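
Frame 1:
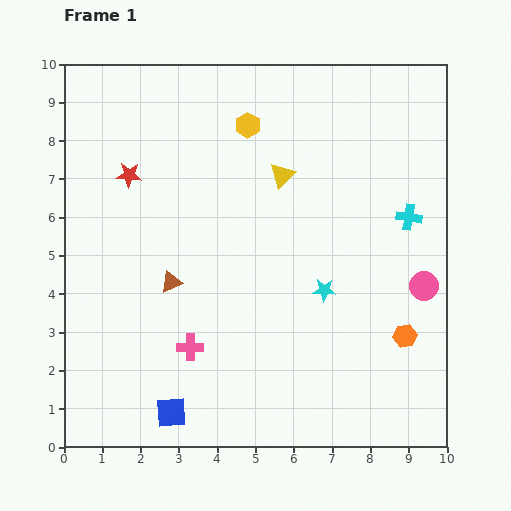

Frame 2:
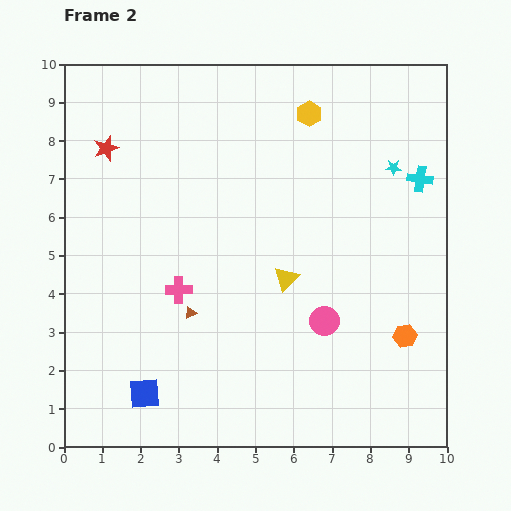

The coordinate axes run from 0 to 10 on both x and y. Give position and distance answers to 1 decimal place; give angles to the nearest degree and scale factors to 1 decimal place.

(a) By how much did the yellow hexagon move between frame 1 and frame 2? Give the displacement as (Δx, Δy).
(1.6, 0.3)

The yellow hexagon was at (4.8, 8.4) in frame 1 and (6.4, 8.7) in frame 2.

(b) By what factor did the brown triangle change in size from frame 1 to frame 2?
0.6×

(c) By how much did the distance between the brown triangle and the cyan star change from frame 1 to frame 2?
+2.5

Distance in frame 1: 4.0. Distance in frame 2: 6.5.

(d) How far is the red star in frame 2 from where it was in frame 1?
0.9

The red star moved from (1.7, 7.1) to (1.1, 7.8), a distance of √(0.6² + 0.7²) ≈ 0.9.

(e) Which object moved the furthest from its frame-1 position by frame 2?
the cyan star

(moved 3.7; next 2.8)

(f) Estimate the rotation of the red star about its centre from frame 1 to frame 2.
24° counter-clockwise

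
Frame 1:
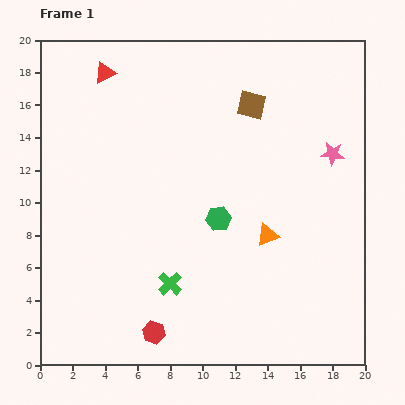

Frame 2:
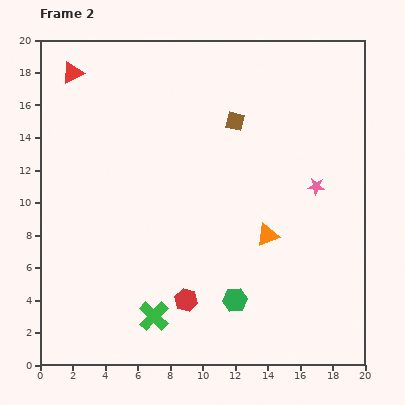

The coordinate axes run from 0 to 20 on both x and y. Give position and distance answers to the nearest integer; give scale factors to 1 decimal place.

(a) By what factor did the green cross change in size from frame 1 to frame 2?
1.3×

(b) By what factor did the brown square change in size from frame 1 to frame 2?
0.7×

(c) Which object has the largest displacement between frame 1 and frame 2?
the green hexagon

(moved 5; next 3)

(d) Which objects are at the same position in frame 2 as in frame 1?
the orange triangle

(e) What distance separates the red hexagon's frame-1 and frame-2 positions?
3

The red hexagon moved from (7, 2) to (9, 4), a distance of √(2² + 2²) ≈ 3.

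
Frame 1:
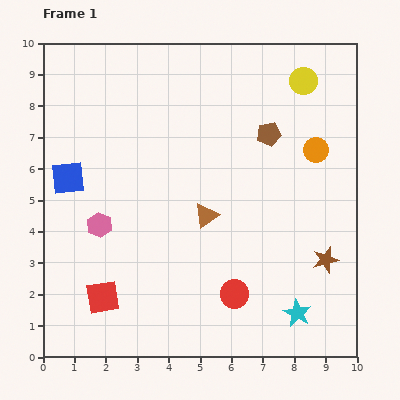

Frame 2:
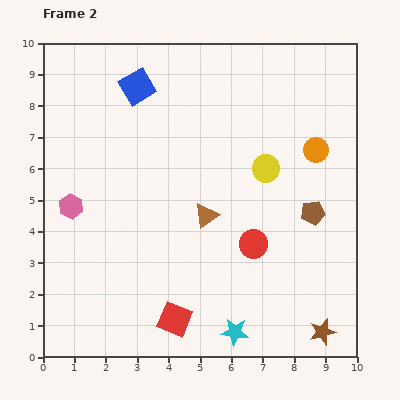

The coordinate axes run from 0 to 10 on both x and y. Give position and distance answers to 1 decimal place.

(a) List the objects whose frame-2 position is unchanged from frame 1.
the brown triangle, the orange circle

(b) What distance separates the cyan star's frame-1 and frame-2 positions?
2.1

The cyan star moved from (8.1, 1.4) to (6.1, 0.8), a distance of √(2.0² + 0.6²) ≈ 2.1.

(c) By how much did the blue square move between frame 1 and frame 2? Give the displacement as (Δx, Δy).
(2.2, 2.9)

The blue square was at (0.8, 5.7) in frame 1 and (3.0, 8.6) in frame 2.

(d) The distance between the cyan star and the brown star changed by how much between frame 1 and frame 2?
+0.9

Distance in frame 1: 1.9. Distance in frame 2: 2.8.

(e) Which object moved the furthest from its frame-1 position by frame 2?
the blue square

(moved 3.6; next 3.0)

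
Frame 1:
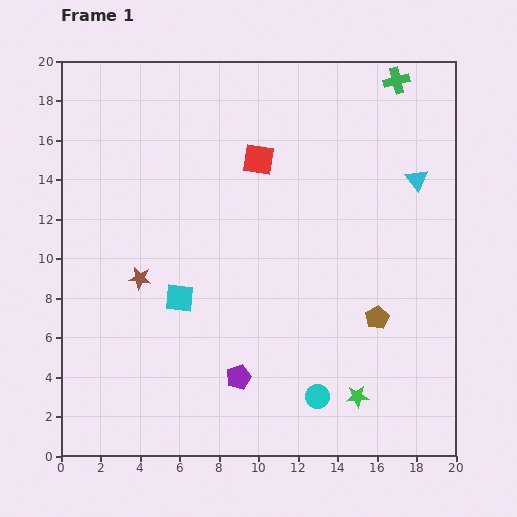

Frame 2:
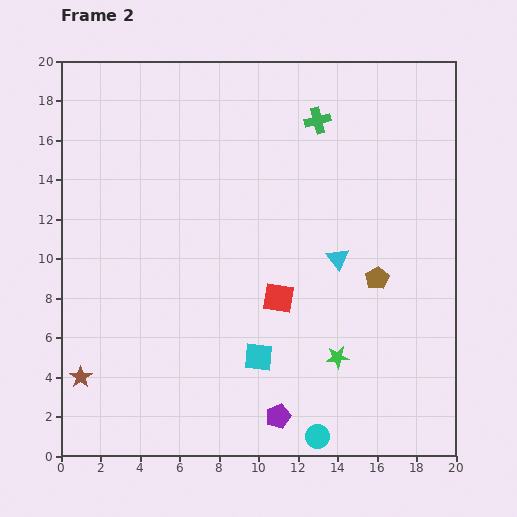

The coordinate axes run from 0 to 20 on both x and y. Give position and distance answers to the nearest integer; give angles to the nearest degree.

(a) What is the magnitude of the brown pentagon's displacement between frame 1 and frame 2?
2

The brown pentagon moved from (16, 7) to (16, 9), a distance of √(0² + 2²) ≈ 2.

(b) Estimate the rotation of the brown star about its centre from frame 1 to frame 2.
27° clockwise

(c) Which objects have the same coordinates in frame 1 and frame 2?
none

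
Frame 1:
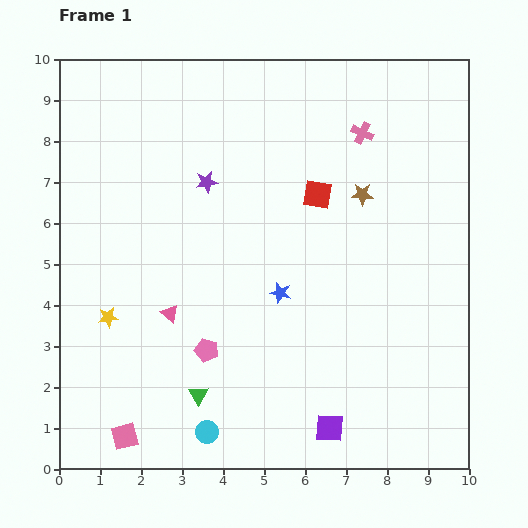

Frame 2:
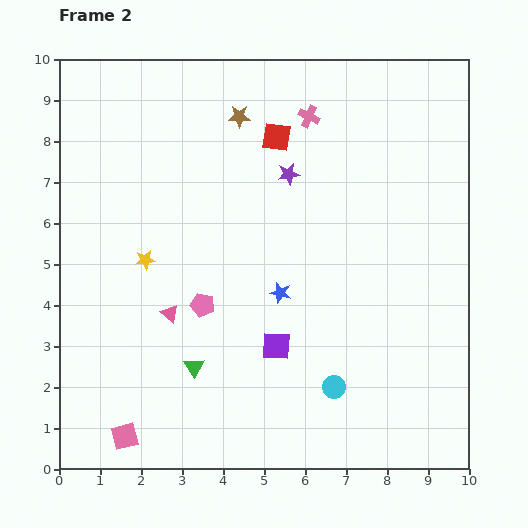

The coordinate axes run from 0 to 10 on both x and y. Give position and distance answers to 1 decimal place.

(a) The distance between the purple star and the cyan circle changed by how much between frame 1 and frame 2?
-0.8

Distance in frame 1: 6.1. Distance in frame 2: 5.3.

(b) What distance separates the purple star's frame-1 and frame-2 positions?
2.0

The purple star moved from (3.6, 7.0) to (5.6, 7.2), a distance of √(2.0² + 0.2²) ≈ 2.0.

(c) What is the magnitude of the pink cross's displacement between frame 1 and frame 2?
1.4

The pink cross moved from (7.4, 8.2) to (6.1, 8.6), a distance of √(1.3² + 0.4²) ≈ 1.4.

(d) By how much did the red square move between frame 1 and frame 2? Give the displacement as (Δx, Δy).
(-1.0, 1.4)

The red square was at (6.3, 6.7) in frame 1 and (5.3, 8.1) in frame 2.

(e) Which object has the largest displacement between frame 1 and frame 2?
the brown star

(moved 3.6; next 3.3)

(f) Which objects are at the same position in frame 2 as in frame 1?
the pink triangle, the blue star, the pink square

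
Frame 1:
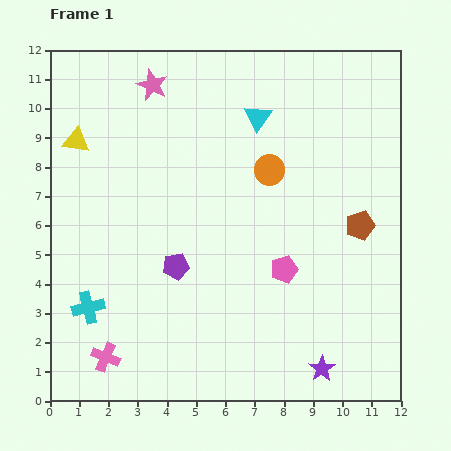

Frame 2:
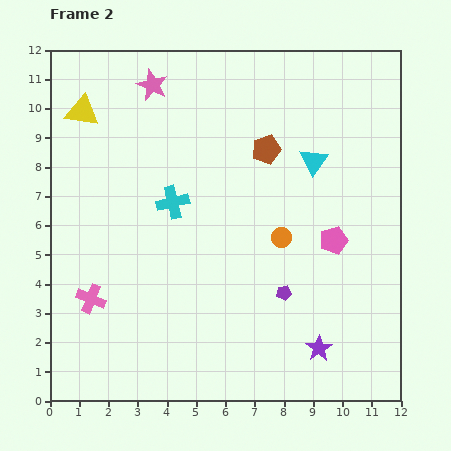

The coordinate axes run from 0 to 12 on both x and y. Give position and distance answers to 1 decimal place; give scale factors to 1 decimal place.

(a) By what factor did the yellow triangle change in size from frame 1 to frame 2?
1.3×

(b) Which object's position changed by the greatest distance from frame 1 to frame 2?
the cyan cross

(moved 4.6; next 4.1)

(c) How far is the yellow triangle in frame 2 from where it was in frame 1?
1.0

The yellow triangle moved from (0.9, 8.9) to (1.1, 9.9), a distance of √(0.2² + 1.0²) ≈ 1.0.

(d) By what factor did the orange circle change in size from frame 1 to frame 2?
0.7×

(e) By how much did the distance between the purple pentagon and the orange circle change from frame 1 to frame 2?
-2.7

Distance in frame 1: 4.6. Distance in frame 2: 1.9.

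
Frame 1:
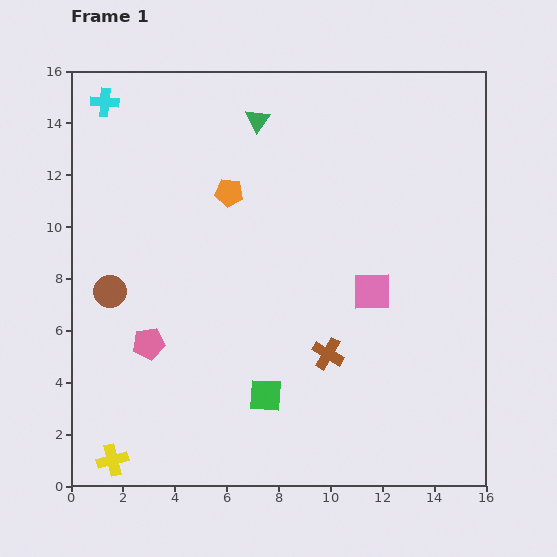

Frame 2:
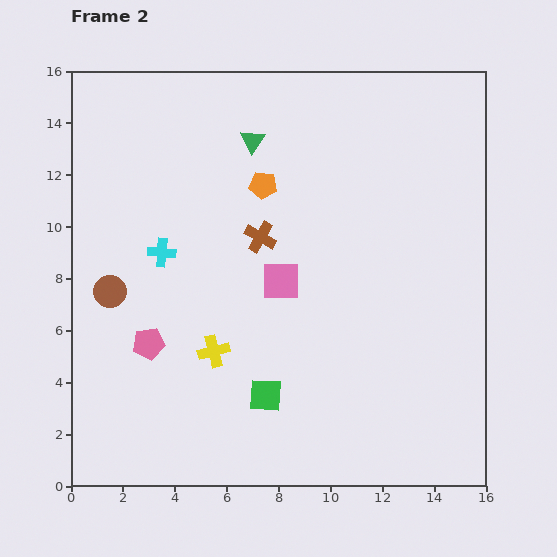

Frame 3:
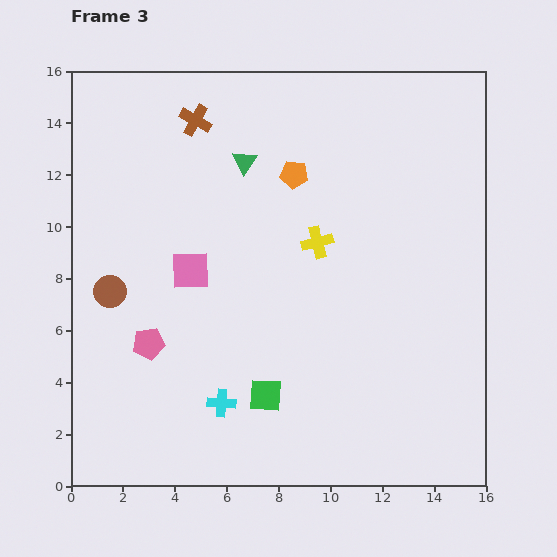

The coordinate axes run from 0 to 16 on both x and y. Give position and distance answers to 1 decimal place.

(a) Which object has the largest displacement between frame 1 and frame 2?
the cyan cross

(moved 6.2; next 5.7)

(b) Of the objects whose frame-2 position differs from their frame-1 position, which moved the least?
the green triangle

(moved 0.8)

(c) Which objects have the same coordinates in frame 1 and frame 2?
the pink pentagon, the brown circle, the green square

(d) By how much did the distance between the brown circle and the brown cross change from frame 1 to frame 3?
-1.3

Distance in frame 1: 8.7. Distance in frame 3: 7.4.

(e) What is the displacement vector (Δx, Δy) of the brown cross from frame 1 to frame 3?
(-5.1, 9.0)

The brown cross was at (9.9, 5.1) in frame 1 and (4.8, 14.1) in frame 3.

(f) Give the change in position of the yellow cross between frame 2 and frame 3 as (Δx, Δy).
(4.0, 4.2)

The yellow cross was at (5.5, 5.2) in frame 2 and (9.5, 9.4) in frame 3.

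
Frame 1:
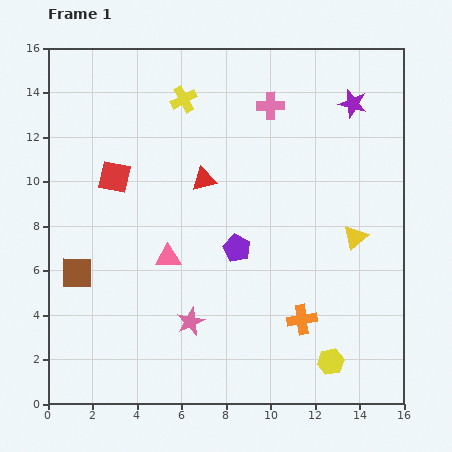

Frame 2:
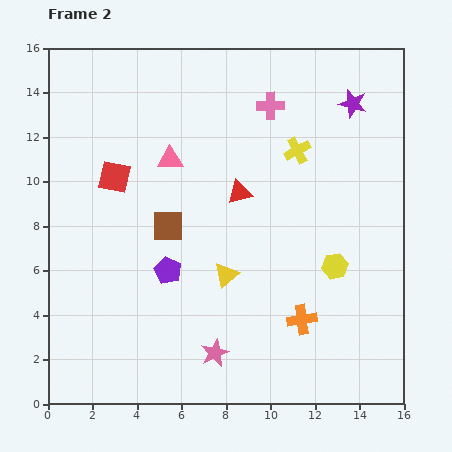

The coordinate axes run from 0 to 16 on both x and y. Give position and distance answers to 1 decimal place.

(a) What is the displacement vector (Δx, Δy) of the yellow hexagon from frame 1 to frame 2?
(0.2, 4.3)

The yellow hexagon was at (12.7, 1.9) in frame 1 and (12.9, 6.2) in frame 2.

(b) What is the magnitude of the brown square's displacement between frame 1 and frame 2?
4.6

The brown square moved from (1.3, 5.9) to (5.4, 8.0), a distance of √(4.1² + 2.1²) ≈ 4.6.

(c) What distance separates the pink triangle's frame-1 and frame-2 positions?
4.4

The pink triangle moved from (5.4, 6.6) to (5.5, 11.0), a distance of √(0.1² + 4.4²) ≈ 4.4.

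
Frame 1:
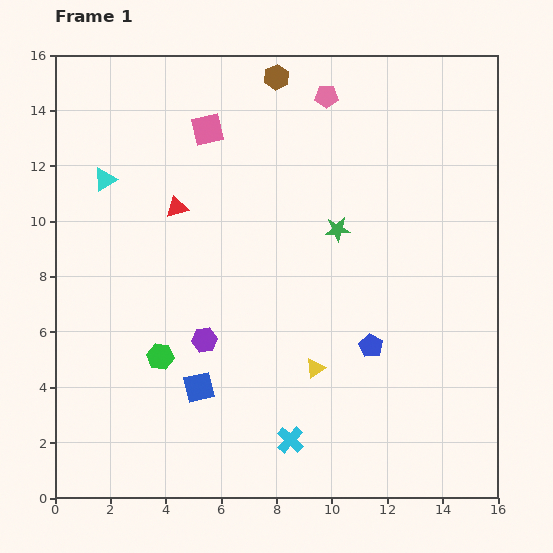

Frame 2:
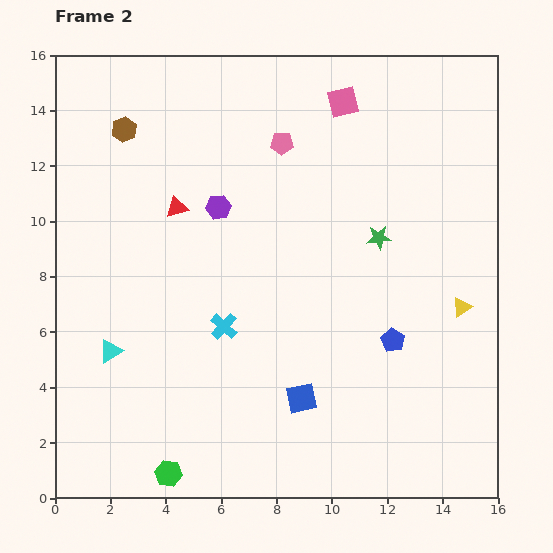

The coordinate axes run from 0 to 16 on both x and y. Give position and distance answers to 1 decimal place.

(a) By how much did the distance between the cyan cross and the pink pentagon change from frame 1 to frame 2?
-5.6

Distance in frame 1: 12.5. Distance in frame 2: 6.9.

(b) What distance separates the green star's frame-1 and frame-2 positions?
1.5

The green star moved from (10.2, 9.7) to (11.7, 9.4), a distance of √(1.5² + 0.3²) ≈ 1.5.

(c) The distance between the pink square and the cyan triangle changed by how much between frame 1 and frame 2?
+8.2

Distance in frame 1: 4.1. Distance in frame 2: 12.3.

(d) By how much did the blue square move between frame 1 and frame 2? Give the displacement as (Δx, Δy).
(3.7, -0.4)

The blue square was at (5.2, 4.0) in frame 1 and (8.9, 3.6) in frame 2.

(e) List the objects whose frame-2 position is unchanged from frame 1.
the red triangle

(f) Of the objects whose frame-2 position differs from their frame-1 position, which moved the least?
the blue pentagon

(moved 0.8)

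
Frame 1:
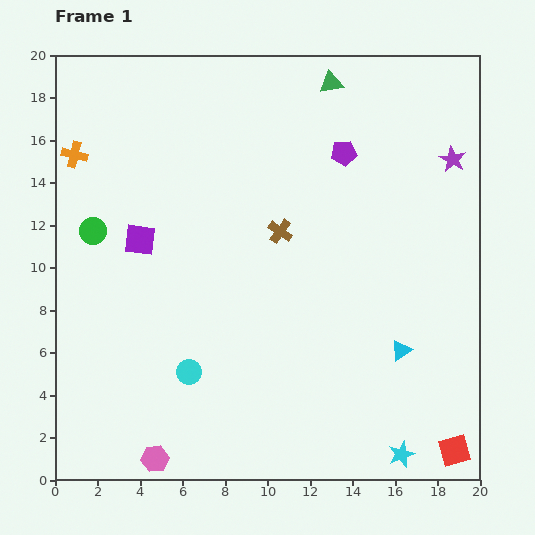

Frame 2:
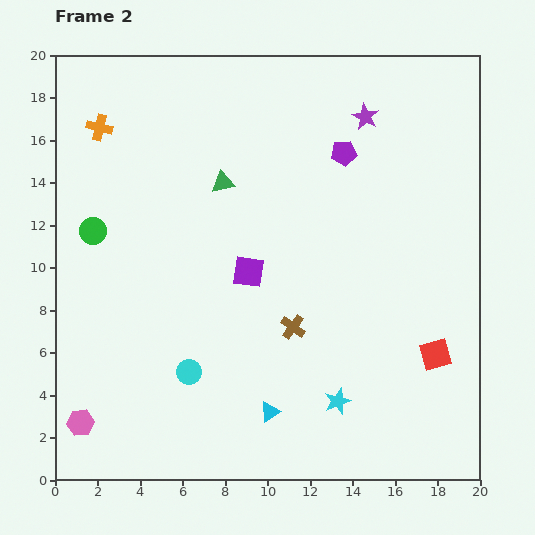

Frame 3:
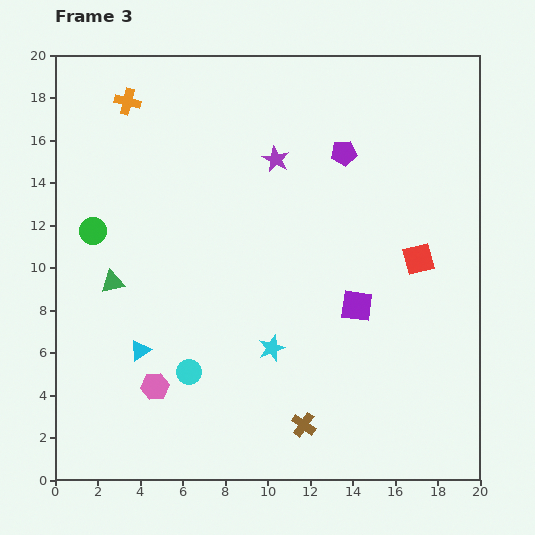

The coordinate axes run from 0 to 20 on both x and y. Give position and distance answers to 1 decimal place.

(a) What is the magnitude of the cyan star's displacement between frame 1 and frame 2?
3.9

The cyan star moved from (16.3, 1.2) to (13.3, 3.7), a distance of √(3.0² + 2.5²) ≈ 3.9.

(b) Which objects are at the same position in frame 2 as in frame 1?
the cyan circle, the green circle, the purple pentagon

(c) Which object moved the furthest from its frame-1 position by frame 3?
the green triangle

(moved 13.9; next 12.3)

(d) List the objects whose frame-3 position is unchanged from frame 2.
the cyan circle, the green circle, the purple pentagon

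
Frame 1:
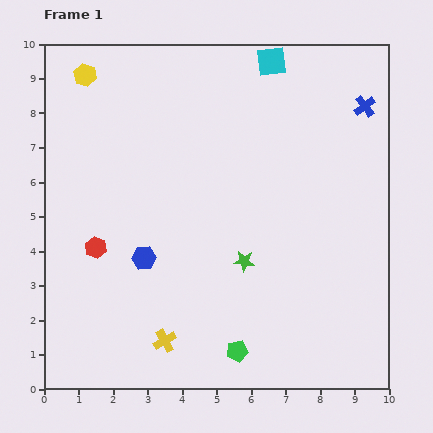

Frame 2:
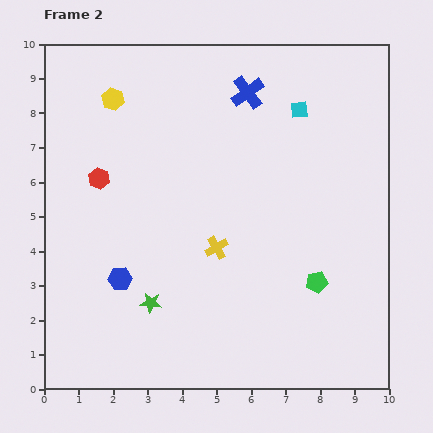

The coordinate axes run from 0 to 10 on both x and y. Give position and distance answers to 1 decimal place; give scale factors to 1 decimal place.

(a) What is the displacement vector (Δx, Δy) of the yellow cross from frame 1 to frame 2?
(1.5, 2.7)

The yellow cross was at (3.5, 1.4) in frame 1 and (5.0, 4.1) in frame 2.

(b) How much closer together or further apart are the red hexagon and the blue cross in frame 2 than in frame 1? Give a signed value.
-3.8

Distance in frame 1: 8.8. Distance in frame 2: 5.0.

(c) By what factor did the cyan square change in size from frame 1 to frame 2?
0.6×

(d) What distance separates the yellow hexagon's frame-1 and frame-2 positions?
1.1

The yellow hexagon moved from (1.2, 9.1) to (2.0, 8.4), a distance of √(0.8² + 0.7²) ≈ 1.1.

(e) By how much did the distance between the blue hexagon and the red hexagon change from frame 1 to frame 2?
+1.6

Distance in frame 1: 1.4. Distance in frame 2: 3.0.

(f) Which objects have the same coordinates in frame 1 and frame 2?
none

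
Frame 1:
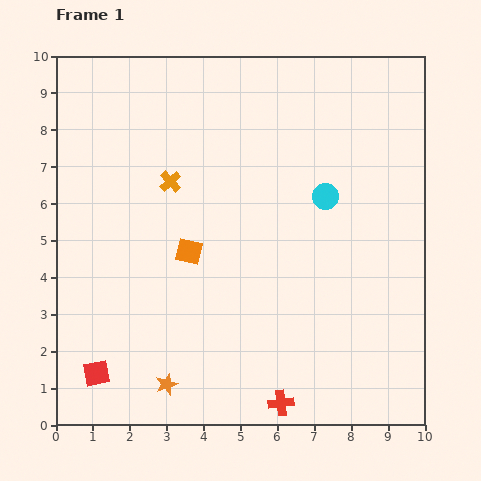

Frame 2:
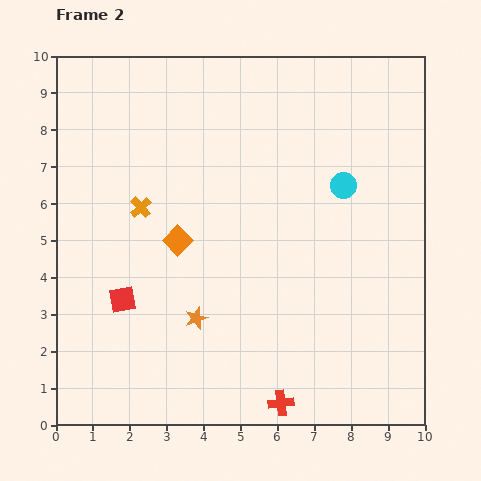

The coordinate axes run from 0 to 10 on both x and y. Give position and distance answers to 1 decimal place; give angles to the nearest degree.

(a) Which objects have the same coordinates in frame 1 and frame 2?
the red cross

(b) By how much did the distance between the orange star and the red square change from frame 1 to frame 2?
+0.2

Distance in frame 1: 1.9. Distance in frame 2: 2.1.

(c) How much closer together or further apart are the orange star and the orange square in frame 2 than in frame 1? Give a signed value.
-1.4

Distance in frame 1: 3.6. Distance in frame 2: 2.2.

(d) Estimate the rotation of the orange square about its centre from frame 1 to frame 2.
33° clockwise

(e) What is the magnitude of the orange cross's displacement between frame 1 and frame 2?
1.1

The orange cross moved from (3.1, 6.6) to (2.3, 5.9), a distance of √(0.8² + 0.7²) ≈ 1.1.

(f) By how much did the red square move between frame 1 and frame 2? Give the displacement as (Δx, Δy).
(0.7, 2.0)

The red square was at (1.1, 1.4) in frame 1 and (1.8, 3.4) in frame 2.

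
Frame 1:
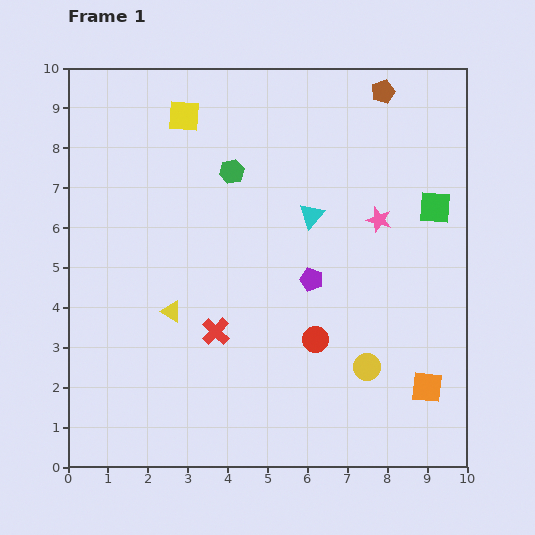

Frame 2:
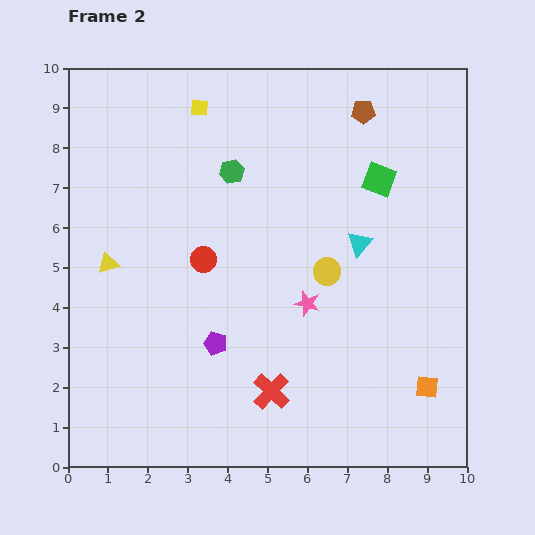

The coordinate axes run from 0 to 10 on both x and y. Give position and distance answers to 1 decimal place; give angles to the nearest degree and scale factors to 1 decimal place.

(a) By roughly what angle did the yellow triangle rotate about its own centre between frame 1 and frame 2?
47° counter-clockwise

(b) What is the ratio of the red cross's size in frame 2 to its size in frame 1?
1.3×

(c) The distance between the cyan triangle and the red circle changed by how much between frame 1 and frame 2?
+0.8

Distance in frame 1: 3.1. Distance in frame 2: 3.9.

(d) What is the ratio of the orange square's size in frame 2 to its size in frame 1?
0.7×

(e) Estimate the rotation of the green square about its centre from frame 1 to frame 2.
17° clockwise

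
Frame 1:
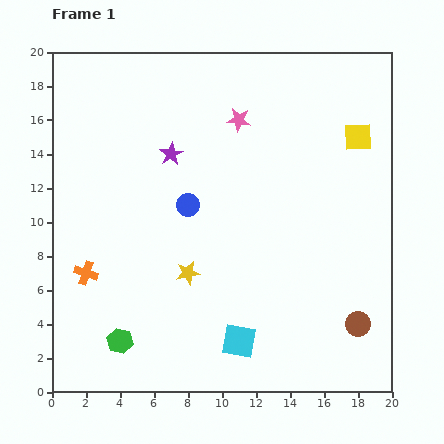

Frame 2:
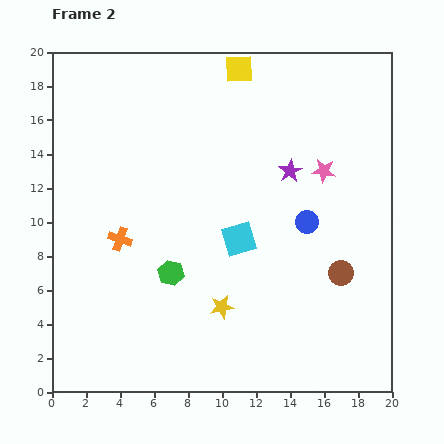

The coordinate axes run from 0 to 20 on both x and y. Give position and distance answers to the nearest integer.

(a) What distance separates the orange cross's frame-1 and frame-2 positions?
3

The orange cross moved from (2, 7) to (4, 9), a distance of √(2² + 2²) ≈ 3.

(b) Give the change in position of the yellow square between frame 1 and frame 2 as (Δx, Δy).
(-7, 4)

The yellow square was at (18, 15) in frame 1 and (11, 19) in frame 2.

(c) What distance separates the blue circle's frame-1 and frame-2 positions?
7

The blue circle moved from (8, 11) to (15, 10), a distance of √(7² + 1²) ≈ 7.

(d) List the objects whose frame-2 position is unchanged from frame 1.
none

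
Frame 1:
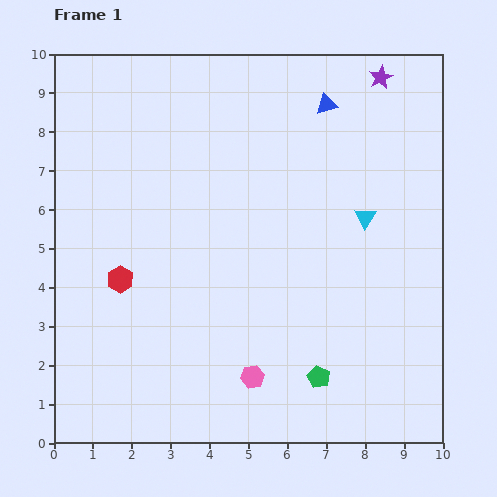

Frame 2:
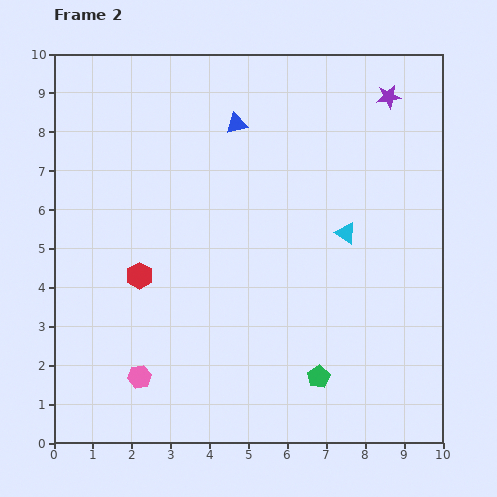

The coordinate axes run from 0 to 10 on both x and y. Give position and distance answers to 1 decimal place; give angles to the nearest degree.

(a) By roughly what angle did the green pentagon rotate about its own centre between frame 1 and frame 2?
16° clockwise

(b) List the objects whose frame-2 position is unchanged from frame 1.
the green pentagon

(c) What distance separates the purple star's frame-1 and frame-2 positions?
0.5

The purple star moved from (8.4, 9.4) to (8.6, 8.9), a distance of √(0.2² + 0.5²) ≈ 0.5.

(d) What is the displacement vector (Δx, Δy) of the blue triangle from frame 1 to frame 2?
(-2.3, -0.5)

The blue triangle was at (7.0, 8.7) in frame 1 and (4.7, 8.2) in frame 2.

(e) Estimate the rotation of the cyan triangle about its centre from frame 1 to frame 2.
30° counter-clockwise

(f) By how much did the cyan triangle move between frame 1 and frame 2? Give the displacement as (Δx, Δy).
(-0.5, -0.4)

The cyan triangle was at (8.0, 5.8) in frame 1 and (7.5, 5.4) in frame 2.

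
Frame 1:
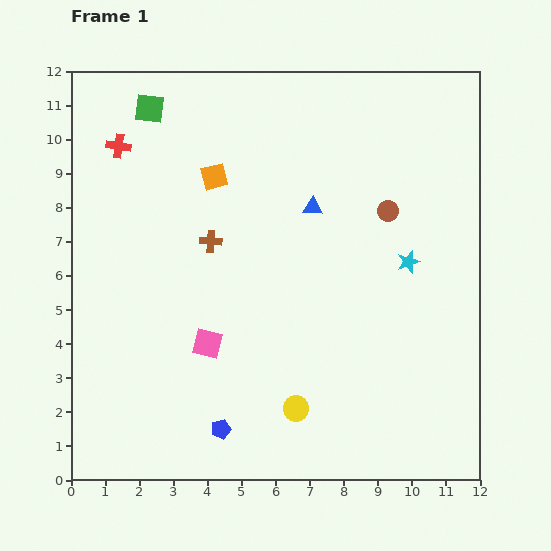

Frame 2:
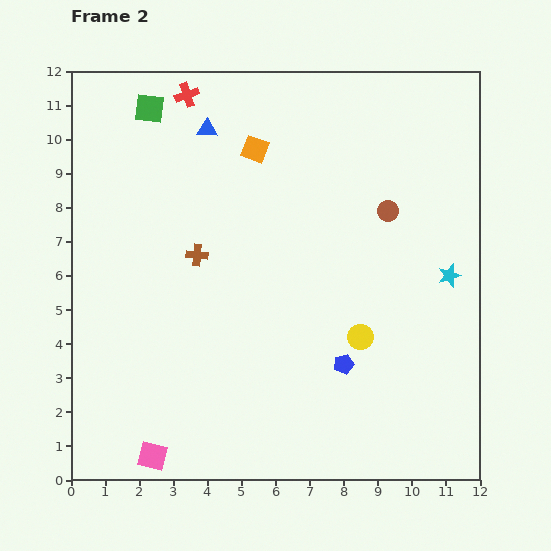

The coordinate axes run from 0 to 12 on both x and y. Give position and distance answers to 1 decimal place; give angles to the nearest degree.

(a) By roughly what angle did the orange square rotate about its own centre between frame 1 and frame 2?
35° clockwise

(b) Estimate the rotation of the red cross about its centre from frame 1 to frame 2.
29° counter-clockwise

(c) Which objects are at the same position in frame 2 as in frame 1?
the brown circle, the green square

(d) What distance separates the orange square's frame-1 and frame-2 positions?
1.4

The orange square moved from (4.2, 8.9) to (5.4, 9.7), a distance of √(1.2² + 0.8²) ≈ 1.4.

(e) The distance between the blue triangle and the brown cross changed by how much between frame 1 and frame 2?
+0.5

Distance in frame 1: 3.2. Distance in frame 2: 3.7.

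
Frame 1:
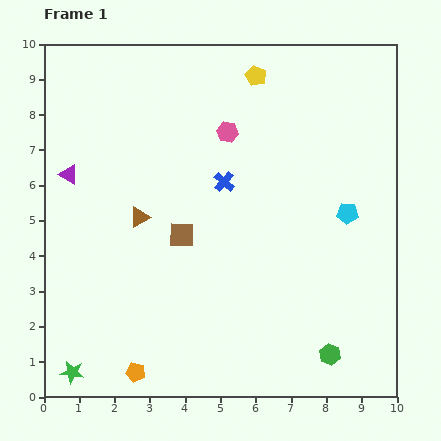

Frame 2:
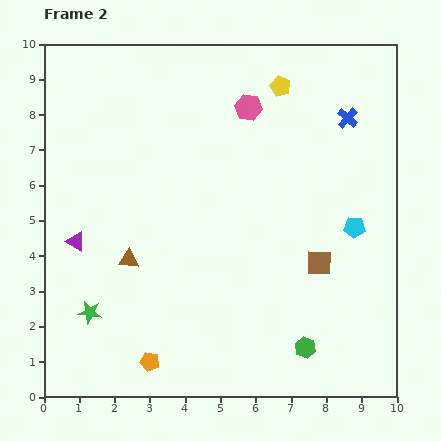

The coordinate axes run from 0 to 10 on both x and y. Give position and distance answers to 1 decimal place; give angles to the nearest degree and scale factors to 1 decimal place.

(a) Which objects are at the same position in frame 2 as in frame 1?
none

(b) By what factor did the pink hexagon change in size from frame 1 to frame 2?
1.3×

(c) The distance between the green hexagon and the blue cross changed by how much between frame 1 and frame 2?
+0.9

Distance in frame 1: 5.7. Distance in frame 2: 6.6.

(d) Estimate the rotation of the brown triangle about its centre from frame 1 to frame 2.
34° clockwise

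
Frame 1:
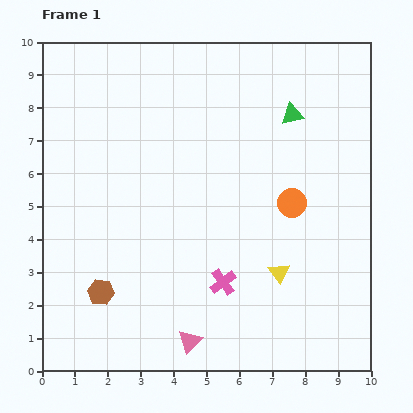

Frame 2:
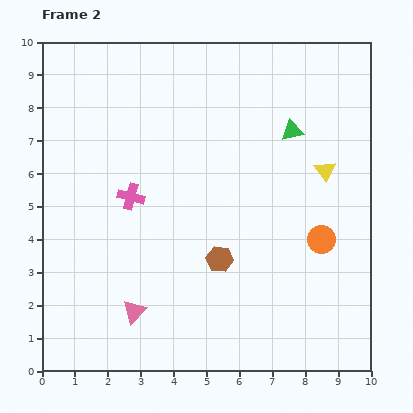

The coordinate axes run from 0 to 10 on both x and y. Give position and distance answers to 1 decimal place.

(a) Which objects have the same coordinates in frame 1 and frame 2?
none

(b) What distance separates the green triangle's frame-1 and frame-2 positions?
0.5

The green triangle moved from (7.6, 7.8) to (7.6, 7.3), a distance of √(0.0² + 0.5²) ≈ 0.5.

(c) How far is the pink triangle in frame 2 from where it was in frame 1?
1.9

The pink triangle moved from (4.5, 0.9) to (2.8, 1.8), a distance of √(1.7² + 0.9²) ≈ 1.9.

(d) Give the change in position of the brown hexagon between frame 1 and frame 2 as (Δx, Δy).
(3.6, 1.0)

The brown hexagon was at (1.8, 2.4) in frame 1 and (5.4, 3.4) in frame 2.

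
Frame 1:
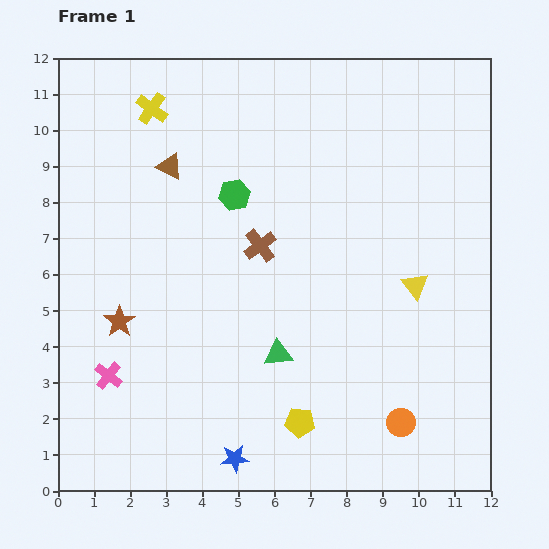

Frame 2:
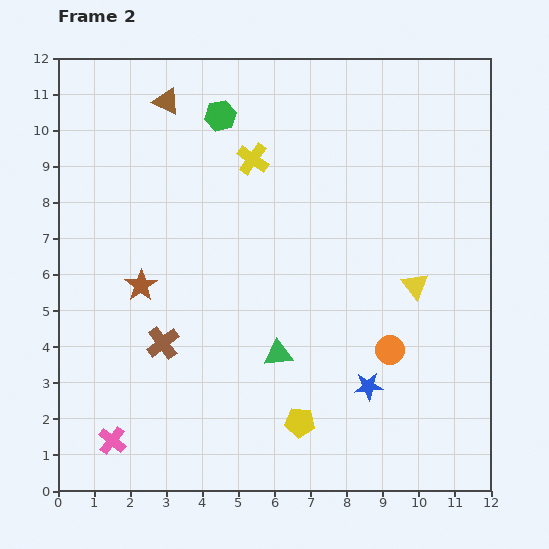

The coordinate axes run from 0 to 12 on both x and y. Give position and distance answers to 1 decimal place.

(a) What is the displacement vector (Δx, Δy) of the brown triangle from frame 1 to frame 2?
(-0.1, 1.8)

The brown triangle was at (3.1, 9.0) in frame 1 and (3.0, 10.8) in frame 2.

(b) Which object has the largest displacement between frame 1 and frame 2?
the blue star

(moved 4.2; next 3.8)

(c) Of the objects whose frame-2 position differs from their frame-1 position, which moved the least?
the brown star

(moved 1.2)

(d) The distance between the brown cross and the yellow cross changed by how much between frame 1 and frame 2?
+0.9

Distance in frame 1: 4.8. Distance in frame 2: 5.7.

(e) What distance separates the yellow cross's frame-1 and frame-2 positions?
3.1

The yellow cross moved from (2.6, 10.6) to (5.4, 9.2), a distance of √(2.8² + 1.4²) ≈ 3.1.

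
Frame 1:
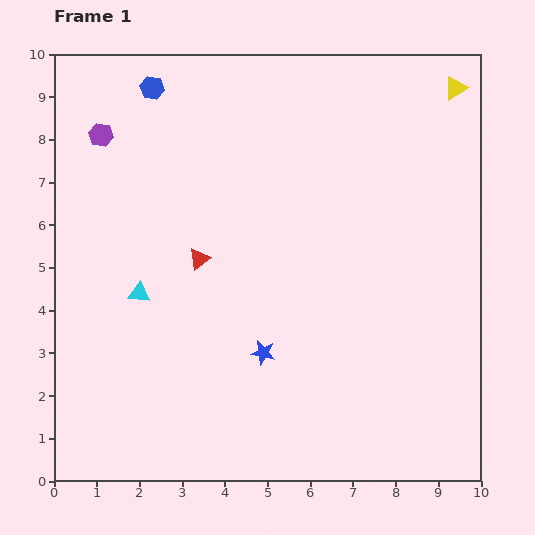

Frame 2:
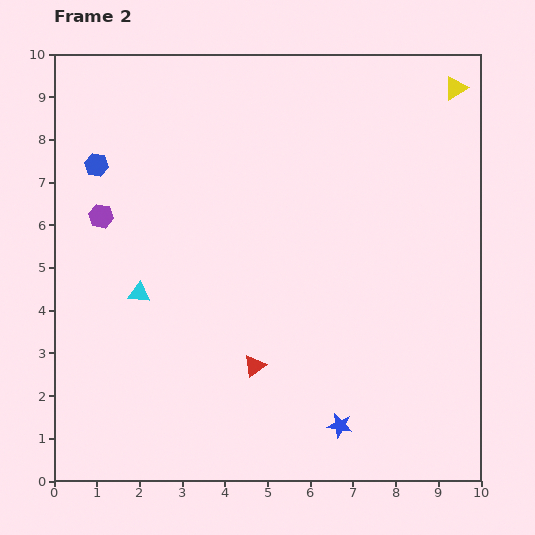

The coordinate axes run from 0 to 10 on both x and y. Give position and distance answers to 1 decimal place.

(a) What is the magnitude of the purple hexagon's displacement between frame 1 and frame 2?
1.9

The purple hexagon moved from (1.1, 8.1) to (1.1, 6.2), a distance of √(0.0² + 1.9²) ≈ 1.9.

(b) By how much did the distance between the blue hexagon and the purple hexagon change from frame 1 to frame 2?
-0.4

Distance in frame 1: 1.6. Distance in frame 2: 1.2.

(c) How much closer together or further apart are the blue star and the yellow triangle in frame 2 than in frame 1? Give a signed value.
+0.6

Distance in frame 1: 7.7. Distance in frame 2: 8.3.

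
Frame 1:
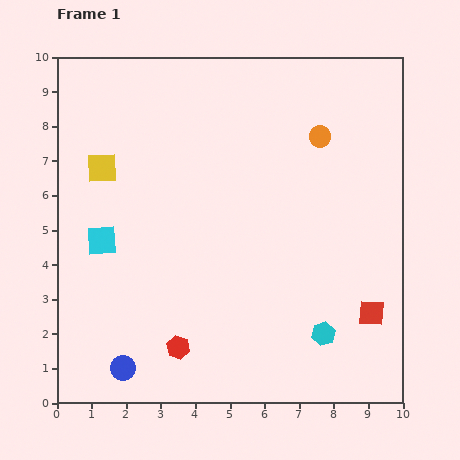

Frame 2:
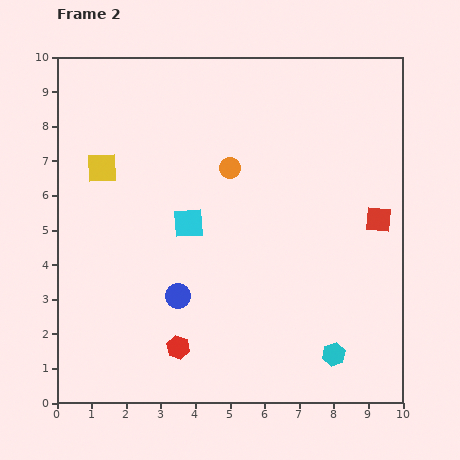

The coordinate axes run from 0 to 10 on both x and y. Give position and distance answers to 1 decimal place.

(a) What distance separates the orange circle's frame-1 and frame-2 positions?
2.8

The orange circle moved from (7.6, 7.7) to (5.0, 6.8), a distance of √(2.6² + 0.9²) ≈ 2.8.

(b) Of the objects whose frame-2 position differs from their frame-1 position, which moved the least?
the cyan hexagon

(moved 0.7)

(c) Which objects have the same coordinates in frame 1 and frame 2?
the red hexagon, the yellow square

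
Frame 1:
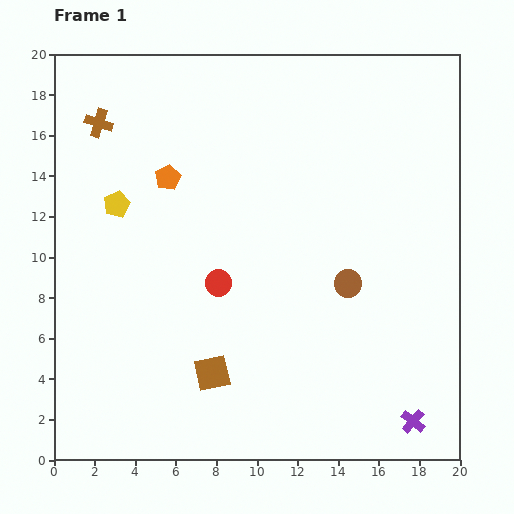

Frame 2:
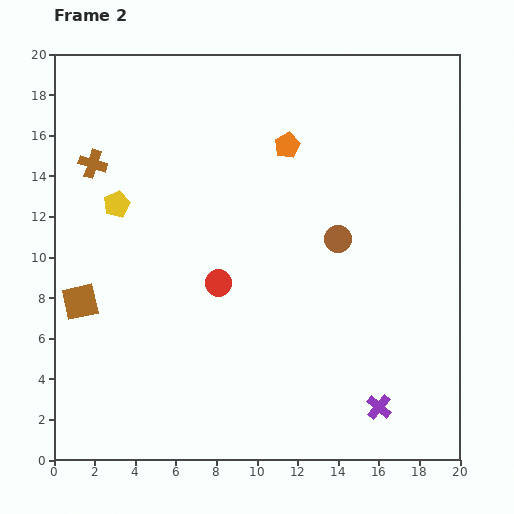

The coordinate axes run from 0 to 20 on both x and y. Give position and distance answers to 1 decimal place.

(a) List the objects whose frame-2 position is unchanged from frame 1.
the red circle, the yellow pentagon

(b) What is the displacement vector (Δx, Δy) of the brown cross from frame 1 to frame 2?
(-0.3, -2.0)

The brown cross was at (2.2, 16.6) in frame 1 and (1.9, 14.6) in frame 2.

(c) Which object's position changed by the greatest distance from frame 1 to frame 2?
the brown square

(moved 7.4; next 6.1)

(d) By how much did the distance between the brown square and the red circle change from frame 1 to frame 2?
+2.5

Distance in frame 1: 4.4. Distance in frame 2: 6.9.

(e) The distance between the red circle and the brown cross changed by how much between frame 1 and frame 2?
-1.3

Distance in frame 1: 9.9. Distance in frame 2: 8.6.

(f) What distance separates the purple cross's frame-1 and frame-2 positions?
1.8

The purple cross moved from (17.7, 1.9) to (16.0, 2.6), a distance of √(1.7² + 0.7²) ≈ 1.8.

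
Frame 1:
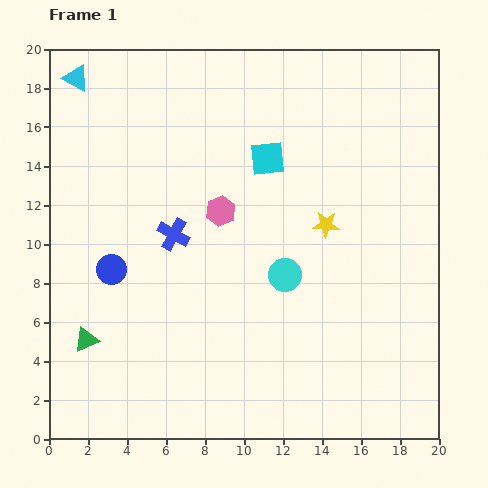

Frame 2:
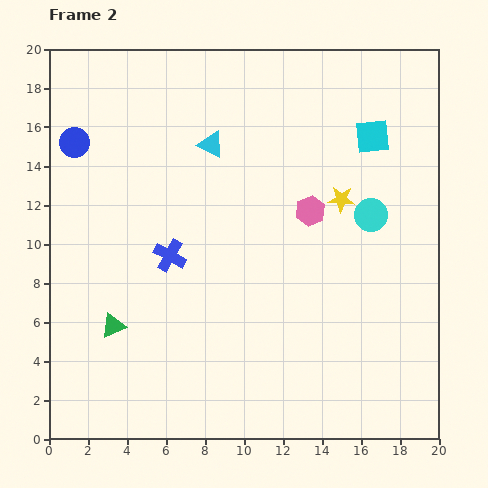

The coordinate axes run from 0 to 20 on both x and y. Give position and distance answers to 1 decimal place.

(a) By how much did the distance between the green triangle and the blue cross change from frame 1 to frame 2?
-2.4

Distance in frame 1: 7.0. Distance in frame 2: 4.6.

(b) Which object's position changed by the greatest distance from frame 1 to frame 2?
the cyan triangle

(moved 7.7; next 6.8)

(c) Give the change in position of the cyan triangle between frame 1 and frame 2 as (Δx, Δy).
(6.9, -3.4)

The cyan triangle was at (1.4, 18.5) in frame 1 and (8.3, 15.1) in frame 2.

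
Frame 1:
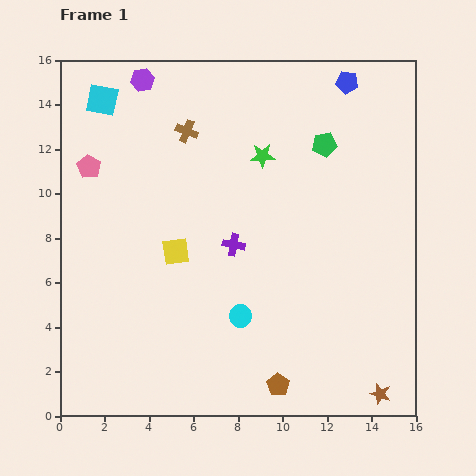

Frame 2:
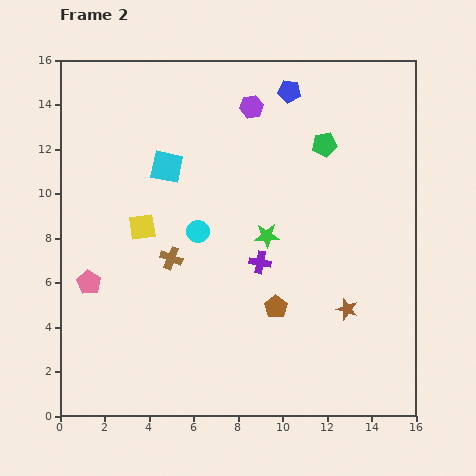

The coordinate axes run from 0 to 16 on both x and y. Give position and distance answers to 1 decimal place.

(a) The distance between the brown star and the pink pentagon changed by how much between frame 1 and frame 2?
-4.9

Distance in frame 1: 16.6. Distance in frame 2: 11.7.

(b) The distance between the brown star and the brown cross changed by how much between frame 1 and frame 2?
-6.5

Distance in frame 1: 14.7. Distance in frame 2: 8.2.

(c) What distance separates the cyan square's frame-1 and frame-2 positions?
4.2

The cyan square moved from (1.9, 14.2) to (4.8, 11.2), a distance of √(2.9² + 3.0²) ≈ 4.2.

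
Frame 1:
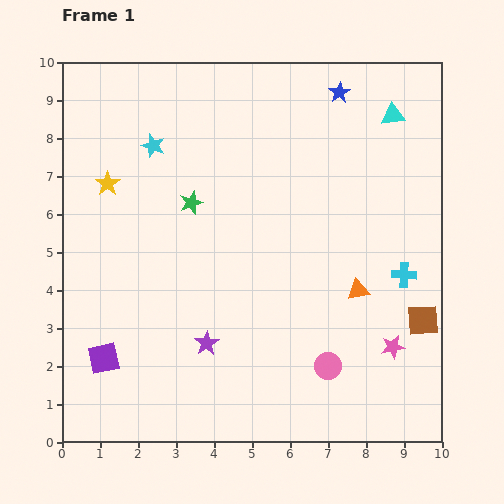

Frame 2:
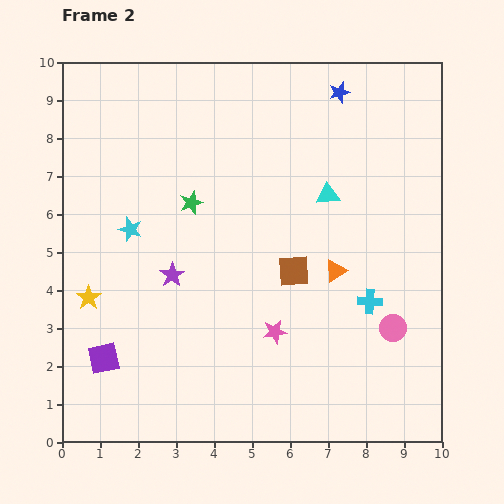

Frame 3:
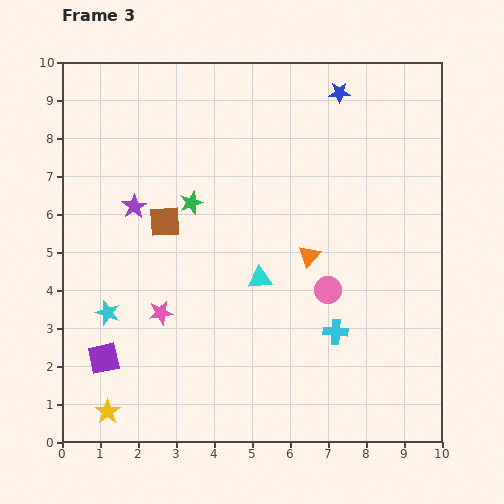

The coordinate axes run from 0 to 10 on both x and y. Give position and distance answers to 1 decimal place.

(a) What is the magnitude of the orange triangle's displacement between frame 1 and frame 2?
0.8

The orange triangle moved from (7.8, 4.0) to (7.2, 4.5), a distance of √(0.6² + 0.5²) ≈ 0.8.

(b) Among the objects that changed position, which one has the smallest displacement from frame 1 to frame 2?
the orange triangle

(moved 0.8)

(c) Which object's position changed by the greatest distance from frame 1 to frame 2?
the brown square

(moved 3.6; next 3.1)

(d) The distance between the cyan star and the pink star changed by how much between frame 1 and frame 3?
-6.8

Distance in frame 1: 8.2. Distance in frame 3: 1.4.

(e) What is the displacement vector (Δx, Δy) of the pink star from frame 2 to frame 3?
(-3.0, 0.5)

The pink star was at (5.6, 2.9) in frame 2 and (2.6, 3.4) in frame 3.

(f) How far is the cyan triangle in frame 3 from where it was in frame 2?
2.8

The cyan triangle moved from (7.0, 6.5) to (5.2, 4.3), a distance of √(1.8² + 2.2²) ≈ 2.8.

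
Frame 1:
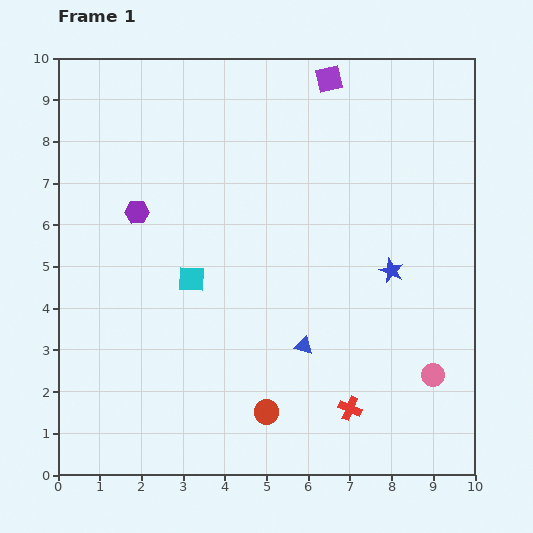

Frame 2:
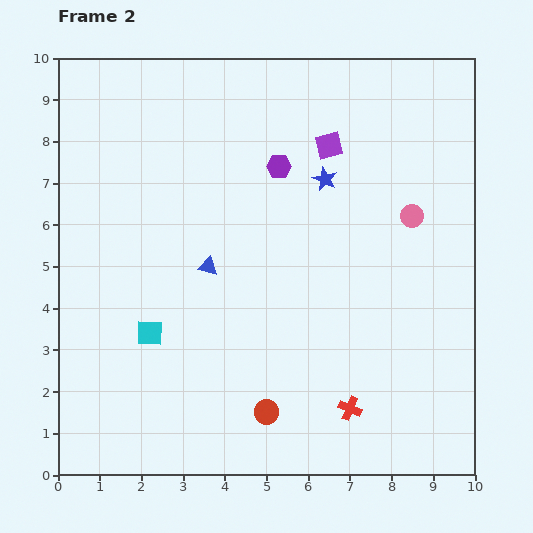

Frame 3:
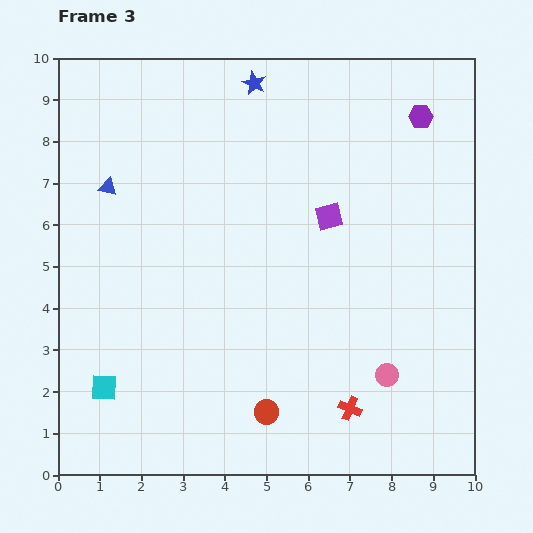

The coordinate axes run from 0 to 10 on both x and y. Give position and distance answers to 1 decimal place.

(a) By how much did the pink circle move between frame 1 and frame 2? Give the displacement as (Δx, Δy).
(-0.5, 3.8)

The pink circle was at (9.0, 2.4) in frame 1 and (8.5, 6.2) in frame 2.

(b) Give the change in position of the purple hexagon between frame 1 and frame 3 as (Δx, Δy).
(6.8, 2.3)

The purple hexagon was at (1.9, 6.3) in frame 1 and (8.7, 8.6) in frame 3.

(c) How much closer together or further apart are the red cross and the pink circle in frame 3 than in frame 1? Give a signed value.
-1.0

Distance in frame 1: 2.2. Distance in frame 3: 1.2.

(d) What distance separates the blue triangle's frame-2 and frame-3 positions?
3.1

The blue triangle moved from (3.6, 5.0) to (1.2, 6.9), a distance of √(2.4² + 1.9²) ≈ 3.1.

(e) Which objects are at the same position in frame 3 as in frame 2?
the red circle, the red cross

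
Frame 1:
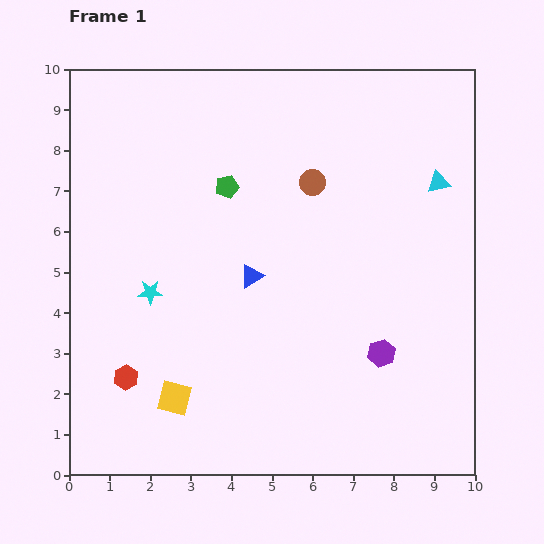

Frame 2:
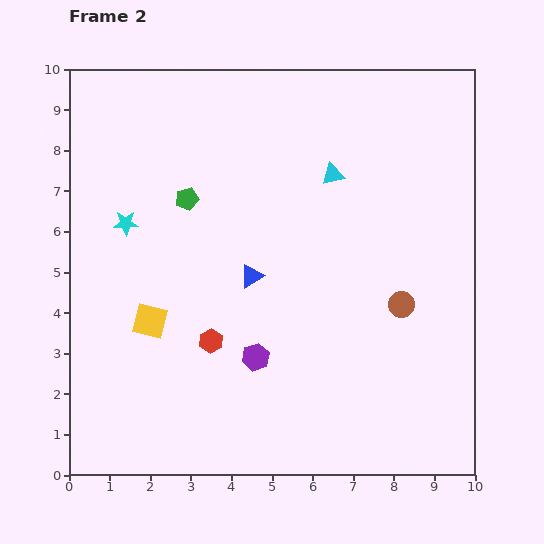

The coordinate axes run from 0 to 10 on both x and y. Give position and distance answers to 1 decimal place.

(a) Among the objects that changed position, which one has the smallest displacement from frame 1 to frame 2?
the green pentagon

(moved 1.0)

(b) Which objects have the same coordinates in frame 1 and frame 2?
the blue triangle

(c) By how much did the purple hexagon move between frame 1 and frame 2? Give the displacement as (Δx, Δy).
(-3.1, -0.1)

The purple hexagon was at (7.7, 3.0) in frame 1 and (4.6, 2.9) in frame 2.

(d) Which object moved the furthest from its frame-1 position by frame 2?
the brown circle

(moved 3.7; next 3.1)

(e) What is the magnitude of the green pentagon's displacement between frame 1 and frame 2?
1.0

The green pentagon moved from (3.9, 7.1) to (2.9, 6.8), a distance of √(1.0² + 0.3²) ≈ 1.0.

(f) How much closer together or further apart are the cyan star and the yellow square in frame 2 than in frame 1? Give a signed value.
-0.2

Distance in frame 1: 2.7. Distance in frame 2: 2.5.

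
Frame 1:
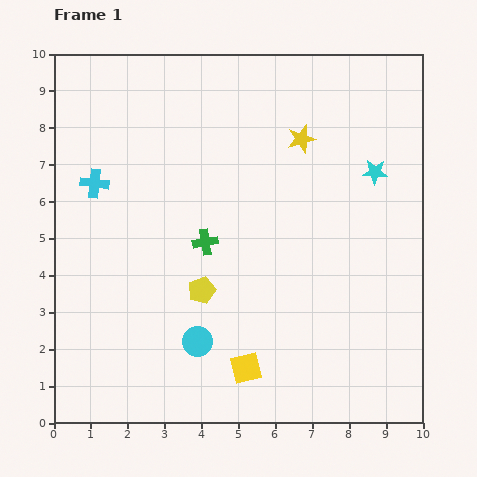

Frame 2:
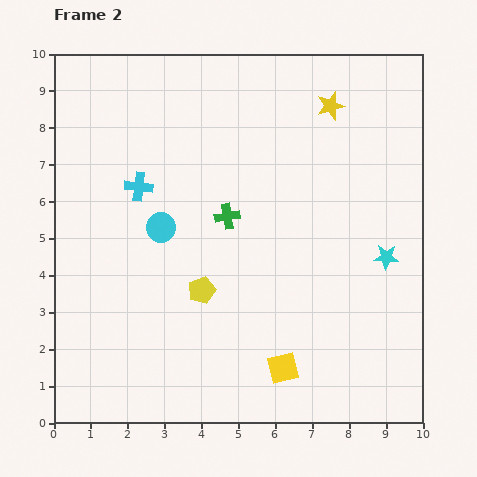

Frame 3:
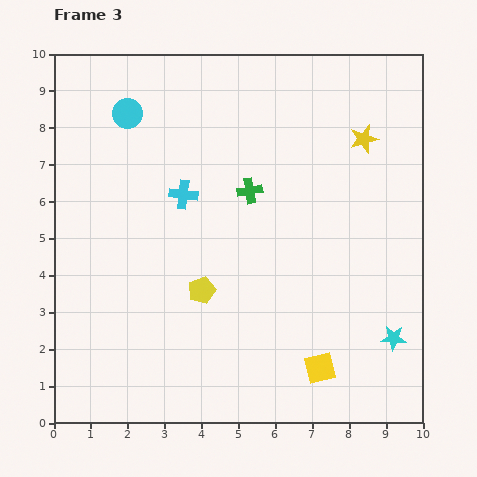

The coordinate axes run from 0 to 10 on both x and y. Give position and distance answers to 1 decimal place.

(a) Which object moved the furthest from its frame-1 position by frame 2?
the cyan circle

(moved 3.3; next 2.3)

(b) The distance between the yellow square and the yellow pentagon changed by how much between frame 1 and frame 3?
+1.4

Distance in frame 1: 2.4. Distance in frame 3: 3.8.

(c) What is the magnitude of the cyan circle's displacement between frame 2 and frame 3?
3.2

The cyan circle moved from (2.9, 5.3) to (2.0, 8.4), a distance of √(0.9² + 3.1²) ≈ 3.2.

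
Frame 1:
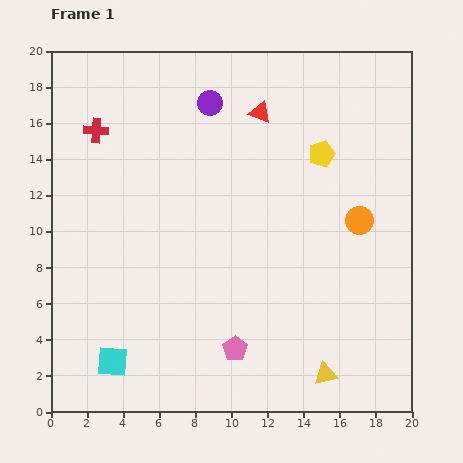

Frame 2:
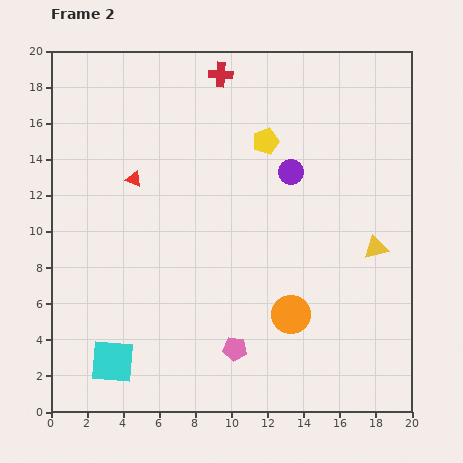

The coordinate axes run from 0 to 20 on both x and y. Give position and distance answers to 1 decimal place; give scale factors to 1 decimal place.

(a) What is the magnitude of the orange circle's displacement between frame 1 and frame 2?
6.4

The orange circle moved from (17.1, 10.6) to (13.3, 5.4), a distance of √(3.8² + 5.2²) ≈ 6.4.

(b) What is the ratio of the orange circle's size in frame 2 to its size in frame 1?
1.4×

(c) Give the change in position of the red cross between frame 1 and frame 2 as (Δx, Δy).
(6.9, 3.1)

The red cross was at (2.5, 15.6) in frame 1 and (9.4, 18.7) in frame 2.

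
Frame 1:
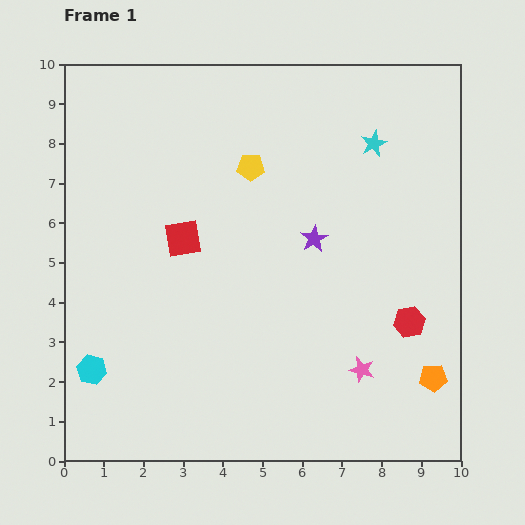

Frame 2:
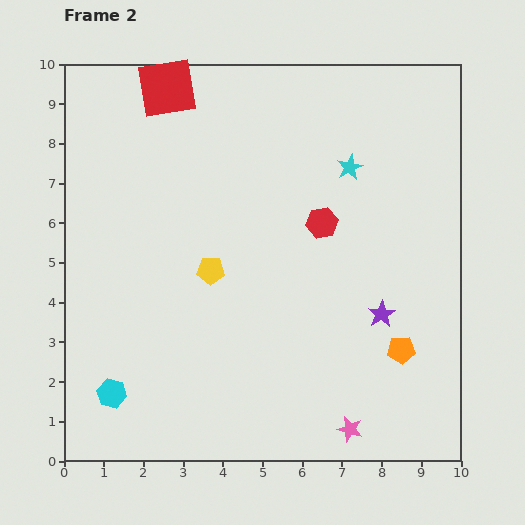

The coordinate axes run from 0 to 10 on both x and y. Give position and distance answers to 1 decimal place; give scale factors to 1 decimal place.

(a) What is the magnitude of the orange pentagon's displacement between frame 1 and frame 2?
1.1

The orange pentagon moved from (9.3, 2.1) to (8.5, 2.8), a distance of √(0.8² + 0.7²) ≈ 1.1.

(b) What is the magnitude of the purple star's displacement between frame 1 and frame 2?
2.5

The purple star moved from (6.3, 5.6) to (8.0, 3.7), a distance of √(1.7² + 1.9²) ≈ 2.5.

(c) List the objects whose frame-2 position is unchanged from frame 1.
none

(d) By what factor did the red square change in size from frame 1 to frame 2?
1.6×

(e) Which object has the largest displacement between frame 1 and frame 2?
the red square

(moved 3.8; next 3.3)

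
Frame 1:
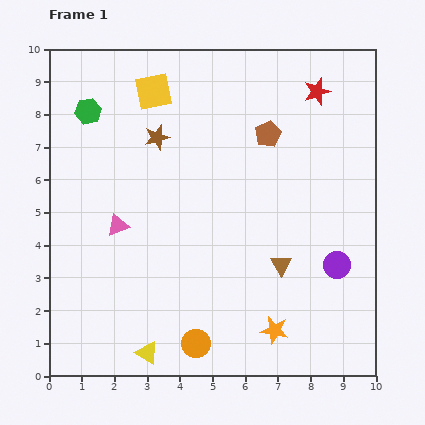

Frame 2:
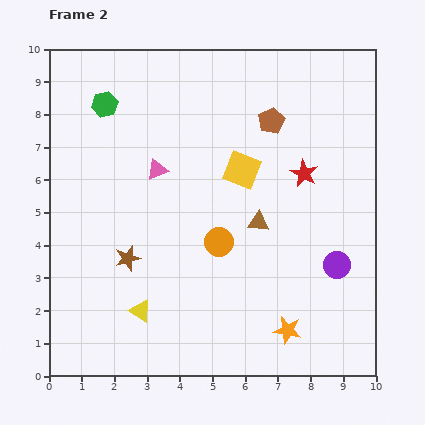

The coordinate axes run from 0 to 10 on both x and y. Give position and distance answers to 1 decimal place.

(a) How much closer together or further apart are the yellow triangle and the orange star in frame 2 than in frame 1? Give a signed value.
+0.5

Distance in frame 1: 4.0. Distance in frame 2: 4.5.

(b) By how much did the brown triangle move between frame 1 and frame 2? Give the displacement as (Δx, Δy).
(-0.7, 1.3)

The brown triangle was at (7.1, 3.4) in frame 1 and (6.4, 4.7) in frame 2.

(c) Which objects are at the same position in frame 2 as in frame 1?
the purple circle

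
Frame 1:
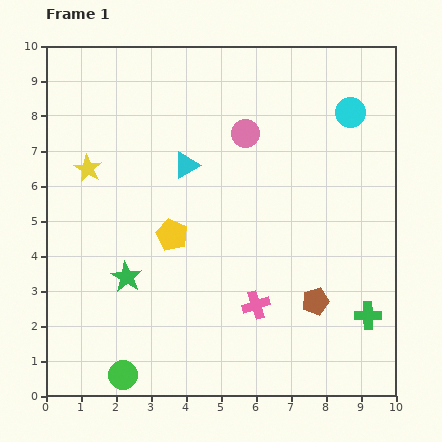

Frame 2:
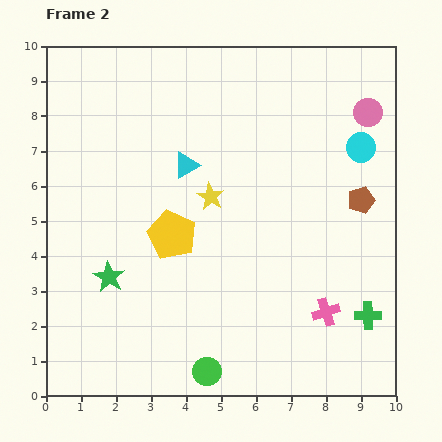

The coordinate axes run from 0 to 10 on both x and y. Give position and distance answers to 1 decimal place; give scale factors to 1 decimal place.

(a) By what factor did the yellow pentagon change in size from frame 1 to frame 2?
1.5×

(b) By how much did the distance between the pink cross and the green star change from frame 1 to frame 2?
+2.5

Distance in frame 1: 3.8. Distance in frame 2: 6.3.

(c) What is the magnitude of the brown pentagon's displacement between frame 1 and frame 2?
3.2

The brown pentagon moved from (7.7, 2.7) to (9.0, 5.6), a distance of √(1.3² + 2.9²) ≈ 3.2.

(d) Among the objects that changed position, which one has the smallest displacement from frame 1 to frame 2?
the green star

(moved 0.5)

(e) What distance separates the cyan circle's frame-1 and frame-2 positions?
1.0

The cyan circle moved from (8.7, 8.1) to (9.0, 7.1), a distance of √(0.3² + 1.0²) ≈ 1.0.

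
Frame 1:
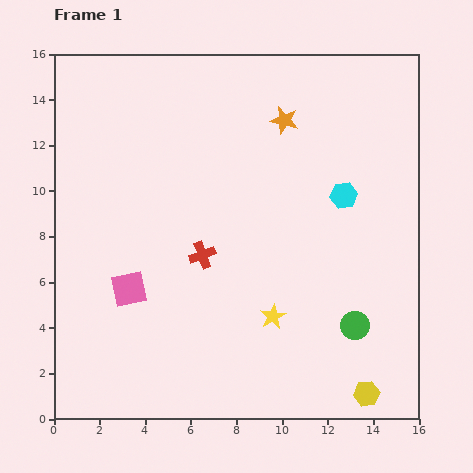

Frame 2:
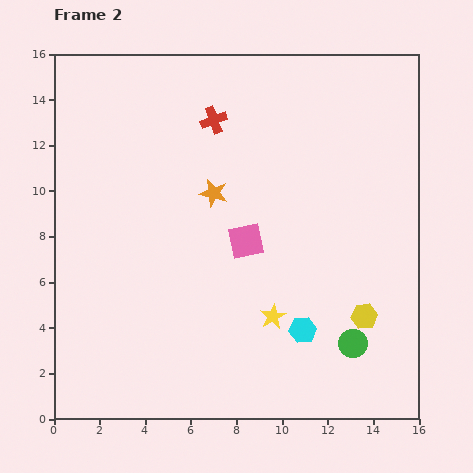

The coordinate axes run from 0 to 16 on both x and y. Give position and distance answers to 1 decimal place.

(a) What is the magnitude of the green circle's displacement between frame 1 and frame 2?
0.8

The green circle moved from (13.2, 4.1) to (13.1, 3.3), a distance of √(0.1² + 0.8²) ≈ 0.8.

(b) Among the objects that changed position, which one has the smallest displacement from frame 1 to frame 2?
the green circle

(moved 0.8)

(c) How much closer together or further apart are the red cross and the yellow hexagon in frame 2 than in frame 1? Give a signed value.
+1.4

Distance in frame 1: 9.4. Distance in frame 2: 10.8.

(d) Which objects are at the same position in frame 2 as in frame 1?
the yellow star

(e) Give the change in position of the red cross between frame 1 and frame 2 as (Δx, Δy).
(0.5, 5.9)

The red cross was at (6.5, 7.2) in frame 1 and (7.0, 13.1) in frame 2.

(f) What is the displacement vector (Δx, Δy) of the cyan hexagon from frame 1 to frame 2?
(-1.8, -5.9)

The cyan hexagon was at (12.7, 9.8) in frame 1 and (10.9, 3.9) in frame 2.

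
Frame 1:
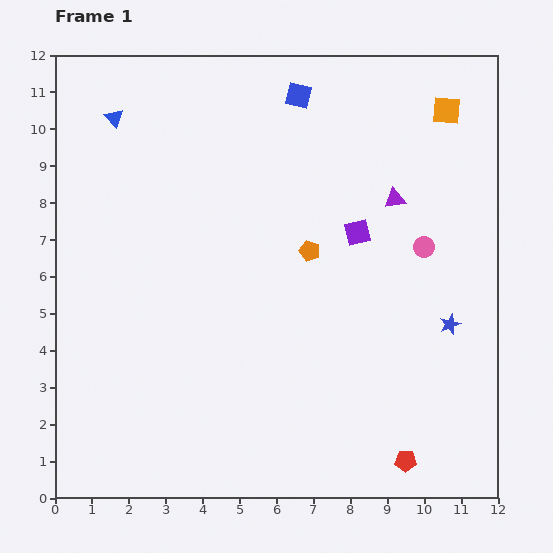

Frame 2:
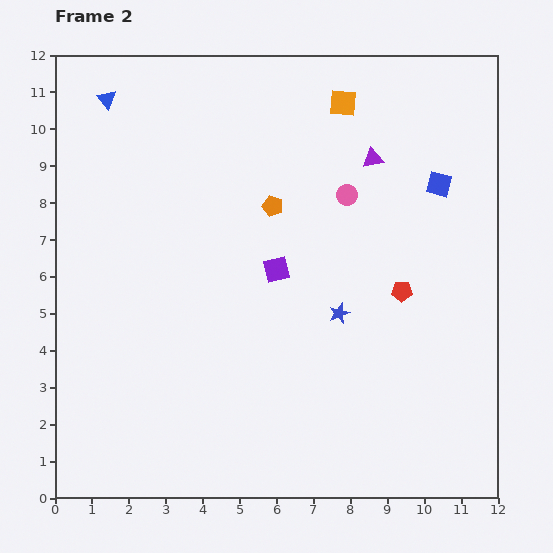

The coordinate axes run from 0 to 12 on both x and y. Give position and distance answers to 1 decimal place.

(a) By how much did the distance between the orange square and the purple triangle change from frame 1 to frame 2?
-1.1

Distance in frame 1: 2.8. Distance in frame 2: 1.7.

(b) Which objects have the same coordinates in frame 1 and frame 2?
none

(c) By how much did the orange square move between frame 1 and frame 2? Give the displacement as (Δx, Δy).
(-2.8, 0.2)

The orange square was at (10.6, 10.5) in frame 1 and (7.8, 10.7) in frame 2.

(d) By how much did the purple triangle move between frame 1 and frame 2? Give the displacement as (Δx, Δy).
(-0.6, 1.1)

The purple triangle was at (9.2, 8.1) in frame 1 and (8.6, 9.2) in frame 2.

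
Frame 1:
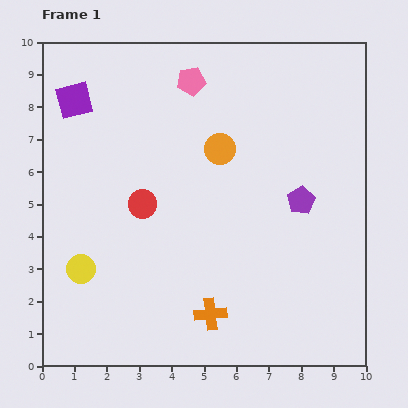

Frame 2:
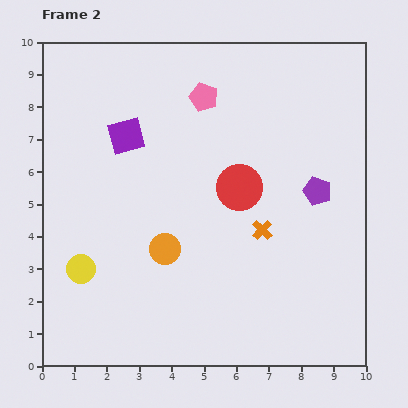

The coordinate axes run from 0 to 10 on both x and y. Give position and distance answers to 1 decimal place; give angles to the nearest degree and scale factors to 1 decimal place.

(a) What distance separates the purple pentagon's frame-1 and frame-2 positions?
0.6

The purple pentagon moved from (8.0, 5.1) to (8.5, 5.4), a distance of √(0.5² + 0.3²) ≈ 0.6.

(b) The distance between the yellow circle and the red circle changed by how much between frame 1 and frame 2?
+2.7

Distance in frame 1: 2.8. Distance in frame 2: 5.5.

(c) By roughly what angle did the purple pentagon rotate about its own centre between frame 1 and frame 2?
23° counter-clockwise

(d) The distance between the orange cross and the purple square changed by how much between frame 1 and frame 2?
-2.7

Distance in frame 1: 7.8. Distance in frame 2: 5.1.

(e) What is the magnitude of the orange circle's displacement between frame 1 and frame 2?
3.5

The orange circle moved from (5.5, 6.7) to (3.8, 3.6), a distance of √(1.7² + 3.1²) ≈ 3.5.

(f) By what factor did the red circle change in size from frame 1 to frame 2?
1.6×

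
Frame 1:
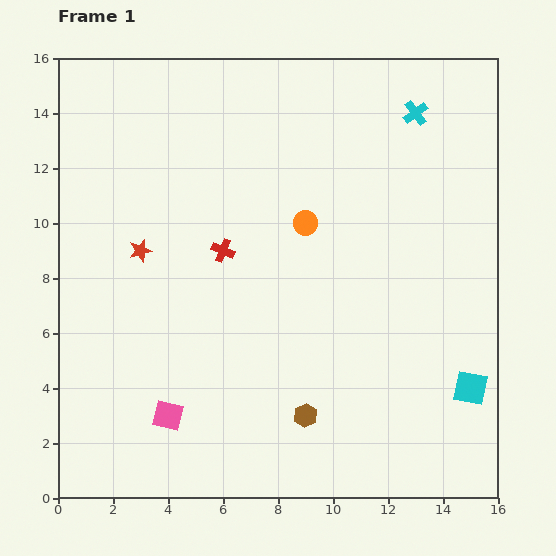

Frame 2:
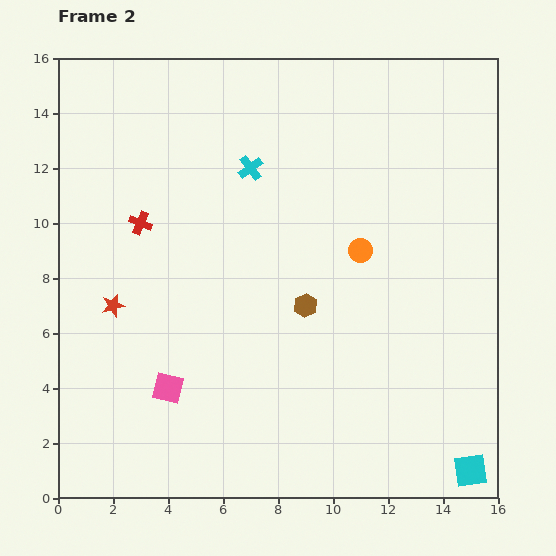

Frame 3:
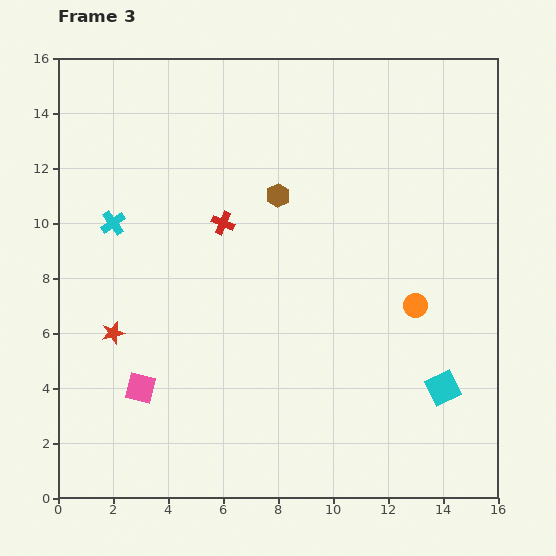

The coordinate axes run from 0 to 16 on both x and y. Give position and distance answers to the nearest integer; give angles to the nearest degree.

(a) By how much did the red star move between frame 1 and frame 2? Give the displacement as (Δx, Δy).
(-1, -2)

The red star was at (3, 9) in frame 1 and (2, 7) in frame 2.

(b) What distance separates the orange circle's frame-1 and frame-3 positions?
5

The orange circle moved from (9, 10) to (13, 7), a distance of √(4² + 3²) ≈ 5.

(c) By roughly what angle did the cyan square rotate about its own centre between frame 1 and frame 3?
38° counter-clockwise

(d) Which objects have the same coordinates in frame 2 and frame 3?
none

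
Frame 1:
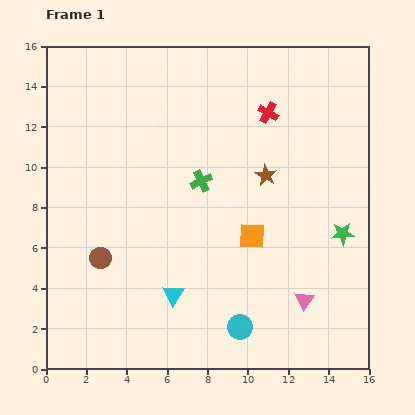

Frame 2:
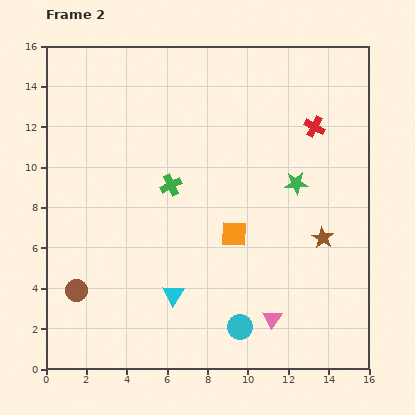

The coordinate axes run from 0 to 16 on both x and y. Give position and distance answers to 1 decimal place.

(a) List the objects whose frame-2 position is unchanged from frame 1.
the cyan triangle, the cyan circle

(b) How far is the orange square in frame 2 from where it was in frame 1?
0.9

The orange square moved from (10.2, 6.6) to (9.3, 6.7), a distance of √(0.9² + 0.1²) ≈ 0.9.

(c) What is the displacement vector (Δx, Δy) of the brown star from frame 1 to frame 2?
(2.8, -3.1)

The brown star was at (10.9, 9.6) in frame 1 and (13.7, 6.5) in frame 2.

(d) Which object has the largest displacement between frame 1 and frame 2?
the brown star

(moved 4.2; next 3.4)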